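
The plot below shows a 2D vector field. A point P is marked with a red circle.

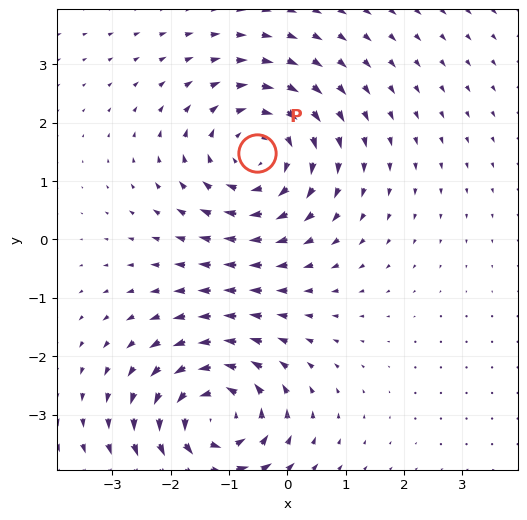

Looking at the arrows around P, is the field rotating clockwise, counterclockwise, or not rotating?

Near P at (-0.5, 1.5) the arrows circulate clockwise. The curl (z-component) there is about -3; negative curl means clockwise rotation.

clockwise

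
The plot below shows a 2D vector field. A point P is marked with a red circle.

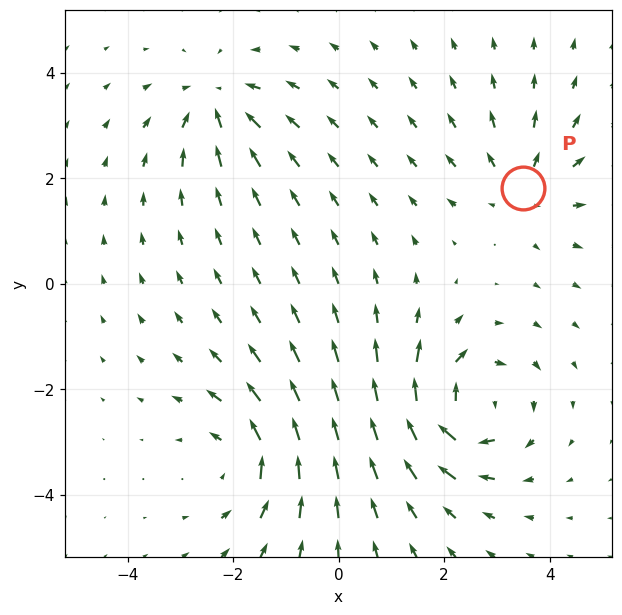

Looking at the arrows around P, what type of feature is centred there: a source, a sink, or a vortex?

source

At P (3.5, 1.8) the arrows spread outward. Divergence about +3, curl ≈0 — positive divergence with near-zero curl is a source.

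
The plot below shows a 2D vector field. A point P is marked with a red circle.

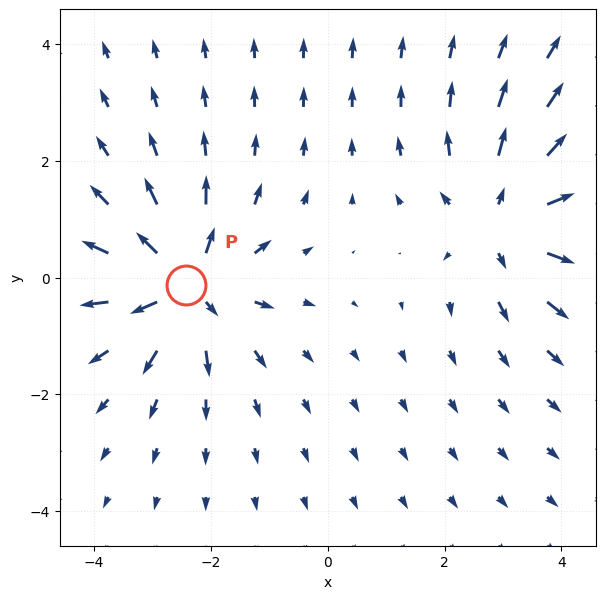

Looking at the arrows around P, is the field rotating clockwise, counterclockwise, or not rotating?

Near P at (-2.4, -0.1) the arrows show no circulation. The curl there is ≈0.

not rotating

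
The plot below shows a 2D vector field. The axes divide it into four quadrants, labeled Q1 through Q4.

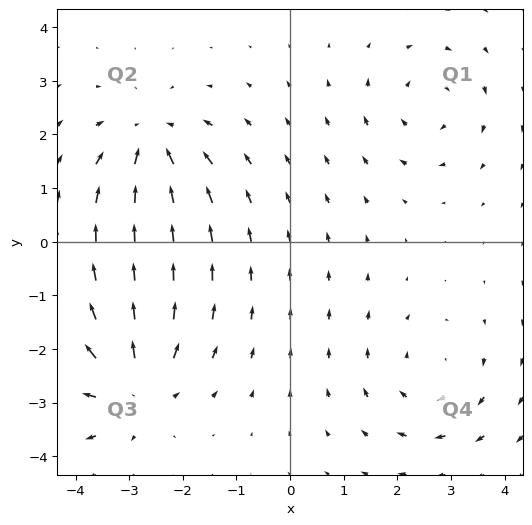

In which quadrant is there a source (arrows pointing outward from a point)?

Q3

The source sits at approximately (-2.9, -2.7), which lies in quadrant Q3. The divergence there is about +4, positive as expected for a source.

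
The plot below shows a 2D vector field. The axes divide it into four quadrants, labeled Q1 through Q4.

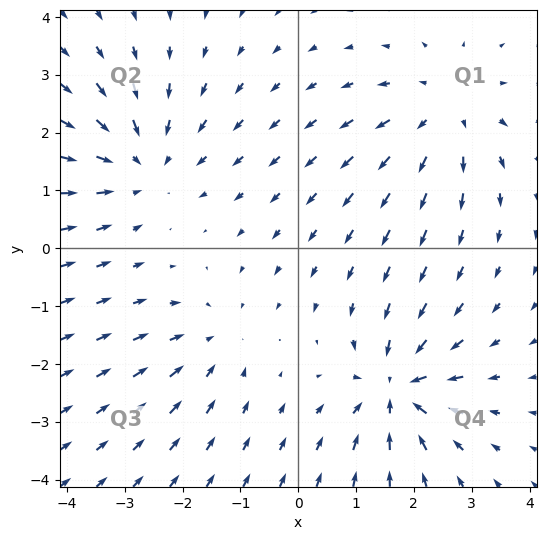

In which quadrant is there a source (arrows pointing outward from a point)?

The source sits at approximately (2.5, 2.4), which lies in quadrant Q1. The divergence there is about +4, positive as expected for a source.

Q1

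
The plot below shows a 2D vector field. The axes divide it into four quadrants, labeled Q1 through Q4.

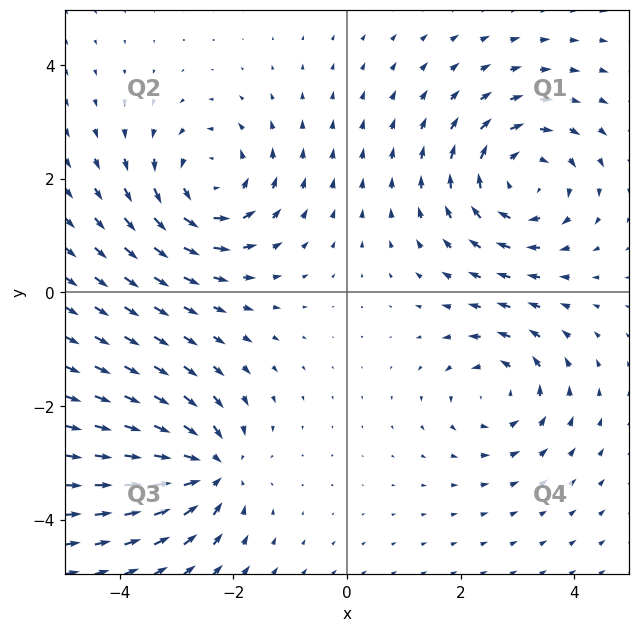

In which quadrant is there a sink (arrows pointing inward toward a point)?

Q3

The sink sits at approximately (-2.4, -3.1), which lies in quadrant Q3. The divergence there is about -5, negative as expected for a sink.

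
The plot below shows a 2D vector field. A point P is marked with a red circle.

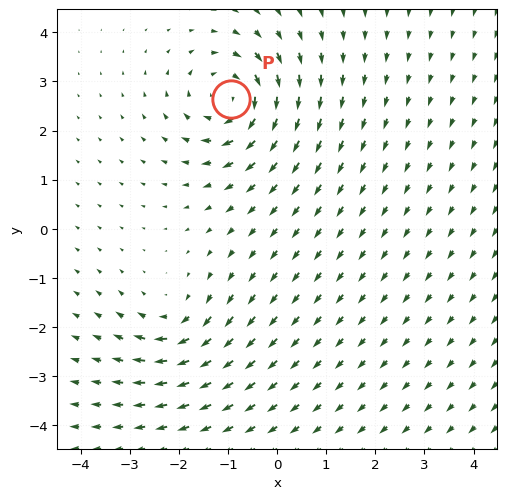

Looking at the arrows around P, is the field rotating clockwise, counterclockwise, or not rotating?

Near P at (-0.9, 2.6) the arrows circulate clockwise. The curl (z-component) there is about -5; negative curl means clockwise rotation.

clockwise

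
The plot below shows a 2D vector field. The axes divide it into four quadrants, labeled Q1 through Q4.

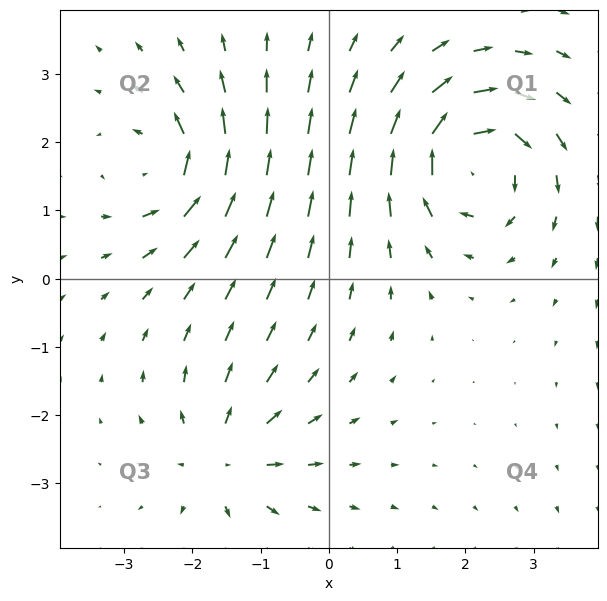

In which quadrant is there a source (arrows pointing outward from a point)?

The source sits at approximately (-1.5, -2.6), which lies in quadrant Q3. The divergence there is about +4, positive as expected for a source.

Q3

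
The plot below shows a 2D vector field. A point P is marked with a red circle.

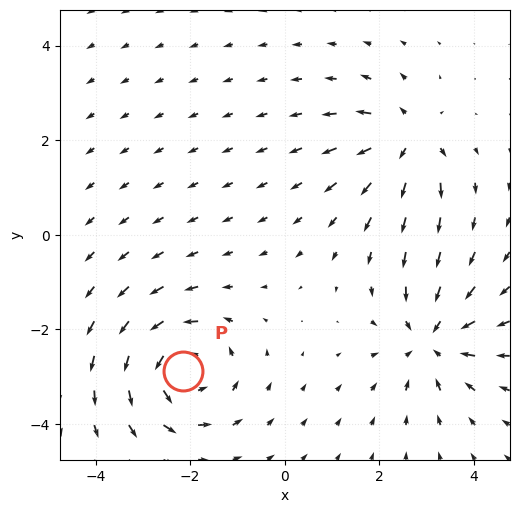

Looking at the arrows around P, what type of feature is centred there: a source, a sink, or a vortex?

vortex

At P (-2.1, -2.9) the arrows circulate counterclockwise. Divergence ≈0, curl about +4 — near-zero divergence with nonzero curl is a vortex.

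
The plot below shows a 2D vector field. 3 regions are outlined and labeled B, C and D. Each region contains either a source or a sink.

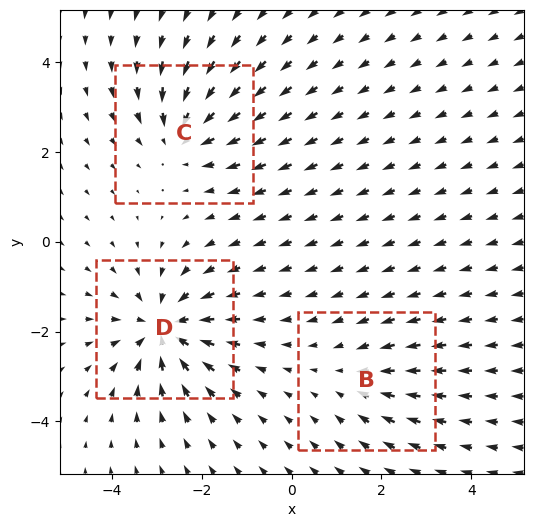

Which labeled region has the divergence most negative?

Divergence at each region's feature centre — B: about -2, C: about -3, D: about -5. Region D is most negative.

D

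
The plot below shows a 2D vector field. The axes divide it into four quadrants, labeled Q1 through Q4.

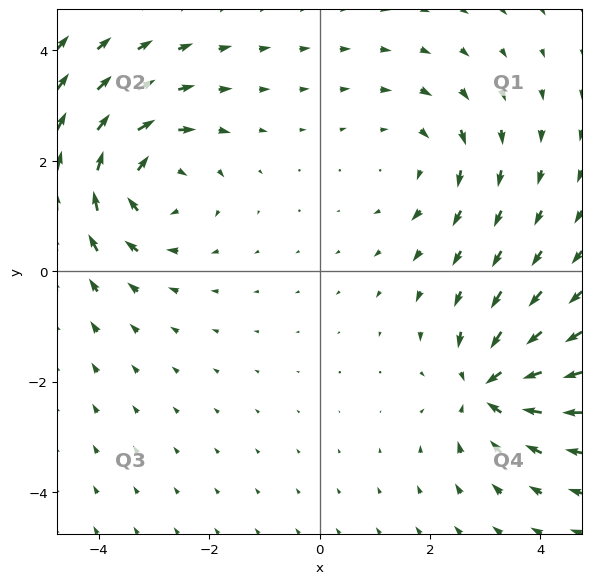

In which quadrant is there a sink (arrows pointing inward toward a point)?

Q4

The sink sits at approximately (3.1, -2.1), which lies in quadrant Q4. The divergence there is about -5, negative as expected for a sink.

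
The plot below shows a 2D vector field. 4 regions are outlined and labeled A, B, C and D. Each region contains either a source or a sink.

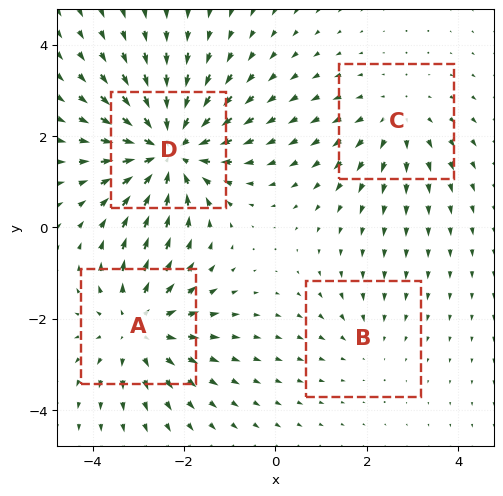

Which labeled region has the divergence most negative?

D

Divergence at each region's feature centre — A: about +4, B: about -2, C: about +3, D: about -6. Region D is most negative.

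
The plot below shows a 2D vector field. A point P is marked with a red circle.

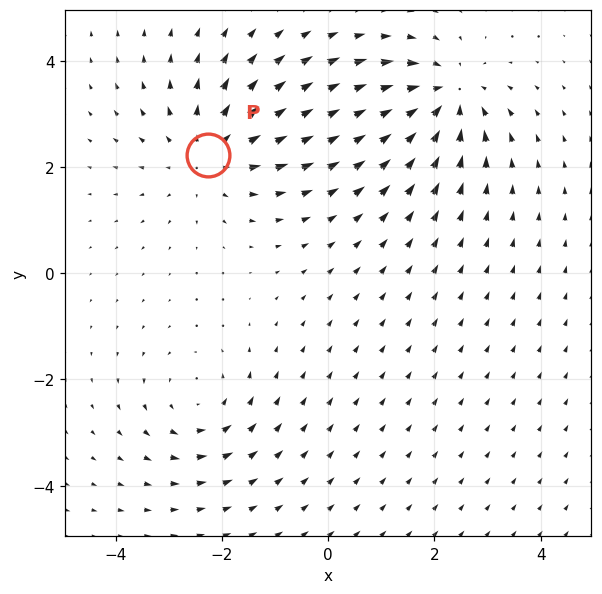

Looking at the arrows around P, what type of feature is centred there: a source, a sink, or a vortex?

At P (-2.3, 2.2) the arrows spread outward. Divergence about +4, curl ≈0 — positive divergence with near-zero curl is a source.

source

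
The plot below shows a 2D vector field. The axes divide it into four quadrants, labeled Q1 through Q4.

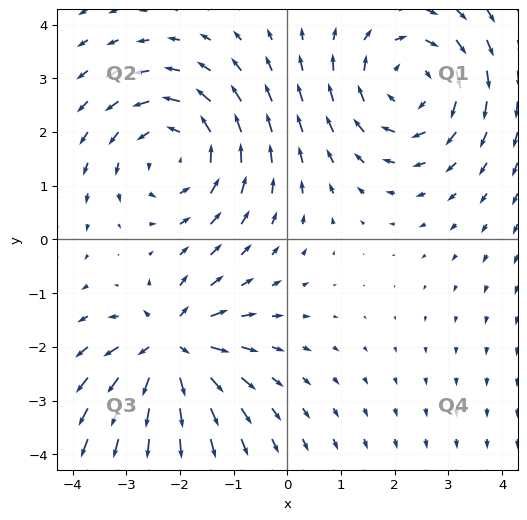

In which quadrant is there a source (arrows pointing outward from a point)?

The source sits at approximately (-2.2, -2.0), which lies in quadrant Q3. The divergence there is about +5, positive as expected for a source.

Q3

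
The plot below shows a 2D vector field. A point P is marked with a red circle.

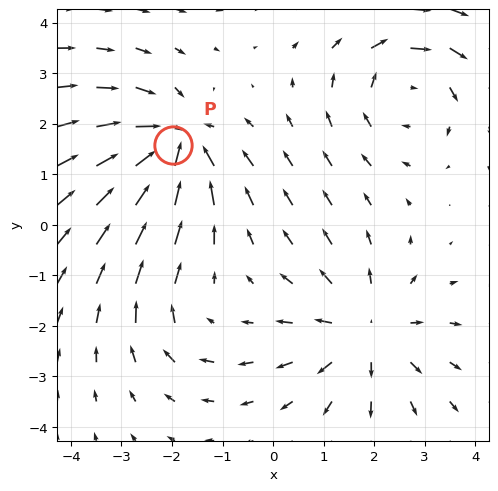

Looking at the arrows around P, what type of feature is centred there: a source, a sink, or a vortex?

sink

At P (-2.0, 1.6) the arrows converge inward. Divergence about -5, curl ≈0 — negative divergence with near-zero curl is a sink.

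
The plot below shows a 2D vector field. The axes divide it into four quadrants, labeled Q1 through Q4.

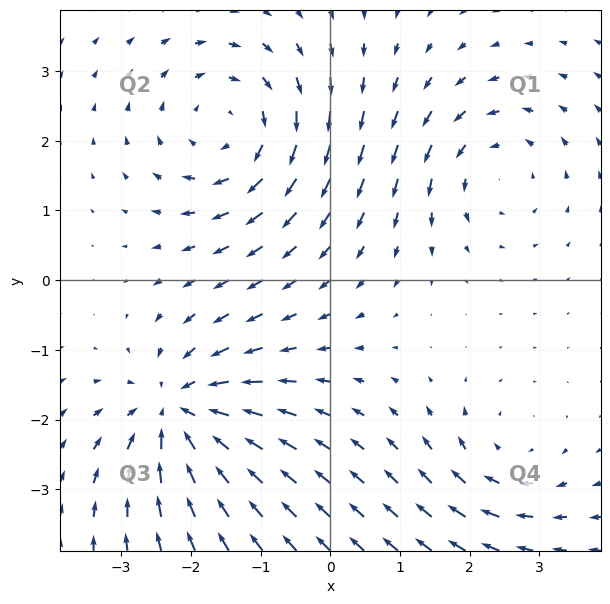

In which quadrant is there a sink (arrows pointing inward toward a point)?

Q3

The sink sits at approximately (-2.2, -1.9), which lies in quadrant Q3. The divergence there is about -5, negative as expected for a sink.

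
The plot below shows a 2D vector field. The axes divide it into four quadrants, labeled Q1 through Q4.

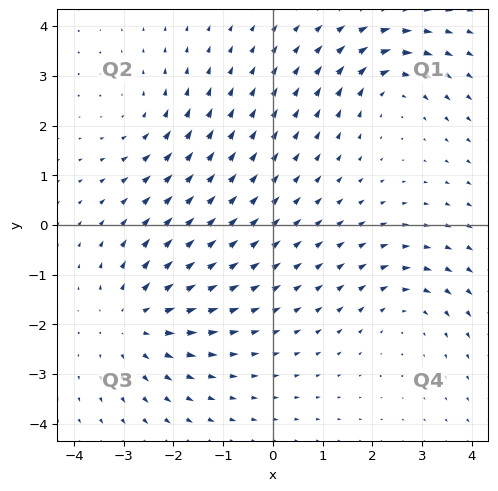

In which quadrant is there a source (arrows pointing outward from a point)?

Q3

The source sits at approximately (-2.8, -1.9), which lies in quadrant Q3. The divergence there is about +4, positive as expected for a source.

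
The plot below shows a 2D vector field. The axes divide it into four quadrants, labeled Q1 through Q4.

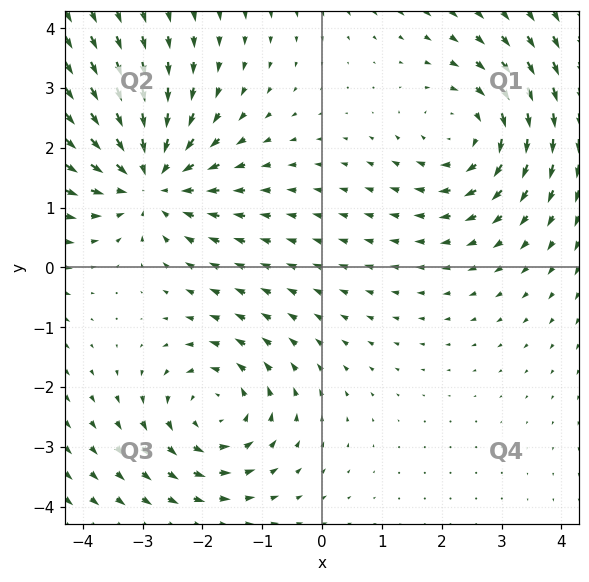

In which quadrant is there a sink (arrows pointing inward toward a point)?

The sink sits at approximately (-2.9, 1.5), which lies in quadrant Q2. The divergence there is about -4, negative as expected for a sink.

Q2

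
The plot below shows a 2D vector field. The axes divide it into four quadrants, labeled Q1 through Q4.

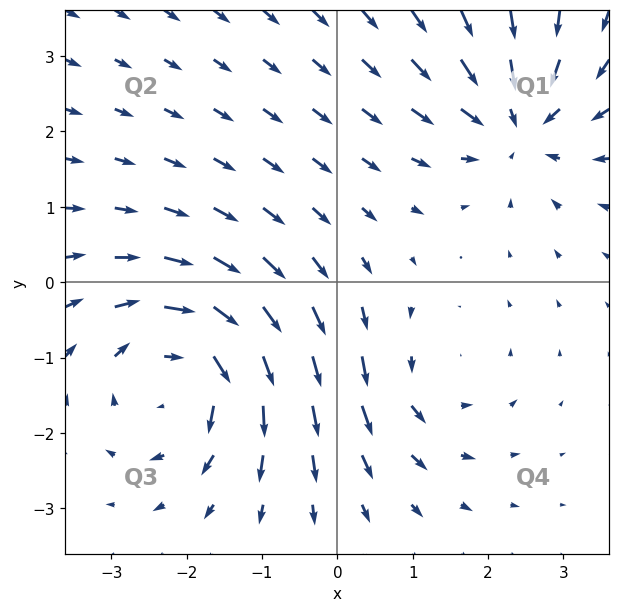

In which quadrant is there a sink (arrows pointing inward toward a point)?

The sink sits at approximately (2.4, 2.1), which lies in quadrant Q1. The divergence there is about -5, negative as expected for a sink.

Q1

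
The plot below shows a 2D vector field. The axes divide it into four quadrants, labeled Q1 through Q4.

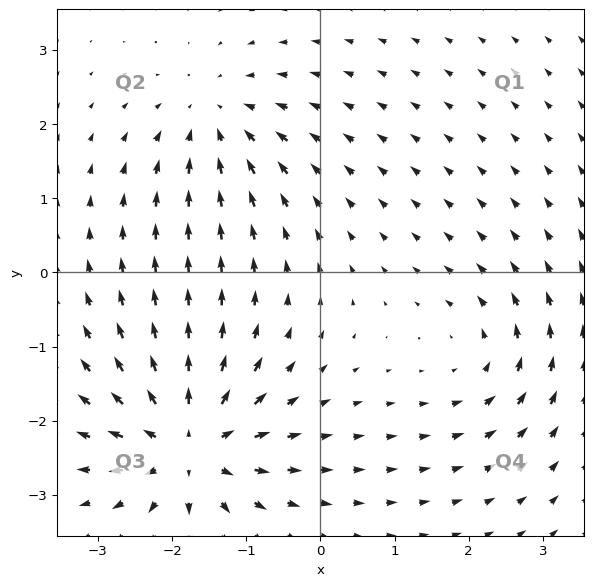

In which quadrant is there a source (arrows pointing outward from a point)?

The source sits at approximately (-1.8, -2.3), which lies in quadrant Q3. The divergence there is about +6, positive as expected for a source.

Q3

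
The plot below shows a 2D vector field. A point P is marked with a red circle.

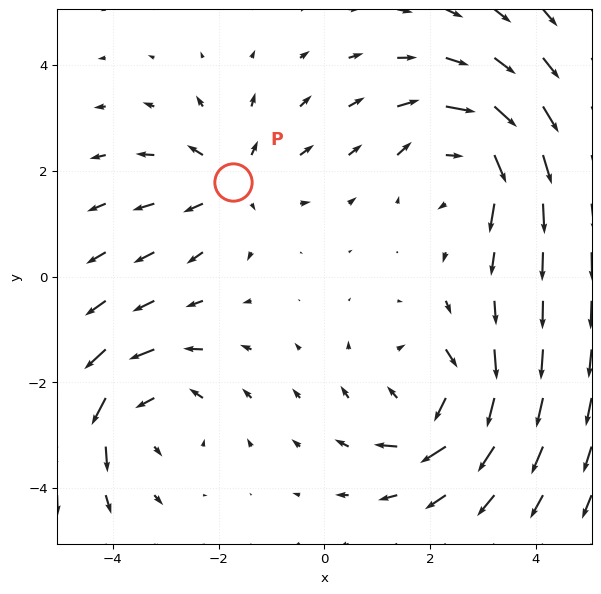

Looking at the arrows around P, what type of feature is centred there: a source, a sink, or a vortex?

source

At P (-1.7, 1.8) the arrows spread outward. Divergence about +3, curl ≈0 — positive divergence with near-zero curl is a source.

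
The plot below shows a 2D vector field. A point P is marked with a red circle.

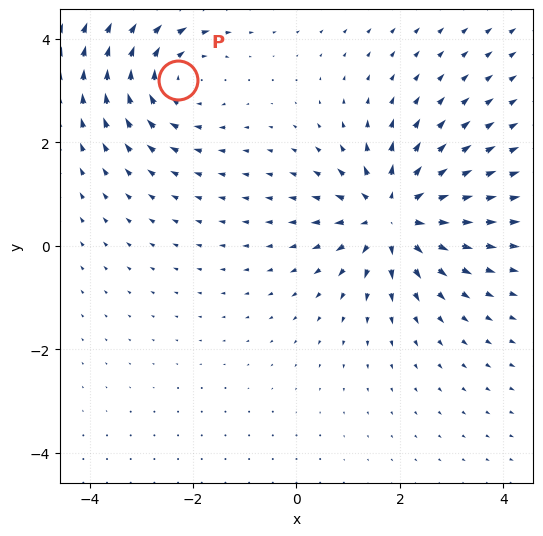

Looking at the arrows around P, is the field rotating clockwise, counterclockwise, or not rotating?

clockwise

Near P at (-2.3, 3.2) the arrows circulate clockwise. The curl (z-component) there is about -4; negative curl means clockwise rotation.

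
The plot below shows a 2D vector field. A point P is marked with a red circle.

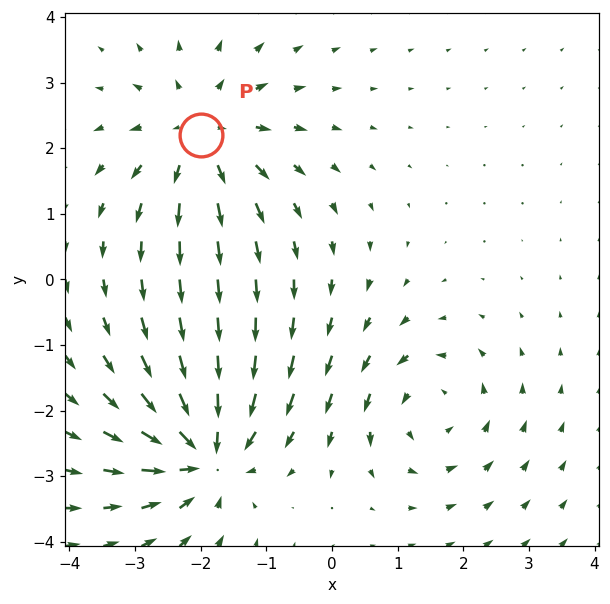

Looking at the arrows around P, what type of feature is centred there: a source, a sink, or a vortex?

At P (-2.0, 2.2) the arrows spread outward. Divergence about +4, curl ≈0 — positive divergence with near-zero curl is a source.

source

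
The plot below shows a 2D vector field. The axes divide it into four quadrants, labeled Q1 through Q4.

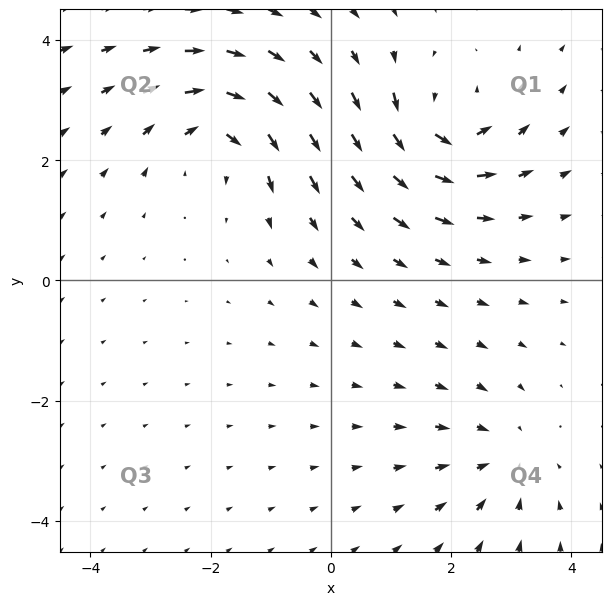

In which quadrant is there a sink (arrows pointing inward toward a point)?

The sink sits at approximately (2.9, -3.0), which lies in quadrant Q4. The divergence there is about -3, negative as expected for a sink.

Q4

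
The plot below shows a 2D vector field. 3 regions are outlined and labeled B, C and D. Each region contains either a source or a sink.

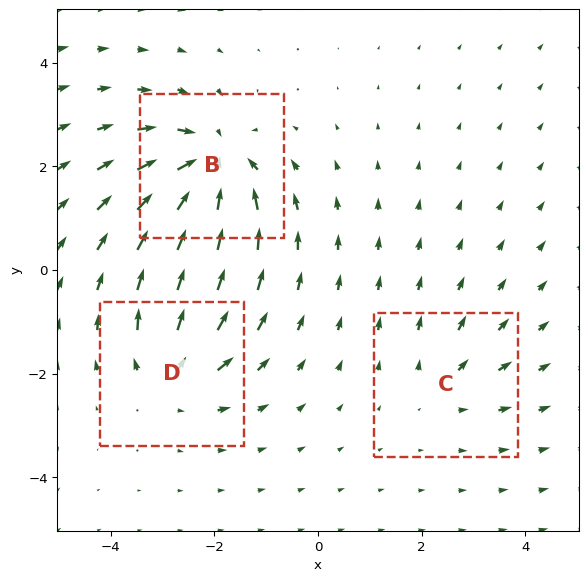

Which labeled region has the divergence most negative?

B

Divergence at each region's feature centre — B: about -5, C: about +2, D: about +3. Region B is most negative.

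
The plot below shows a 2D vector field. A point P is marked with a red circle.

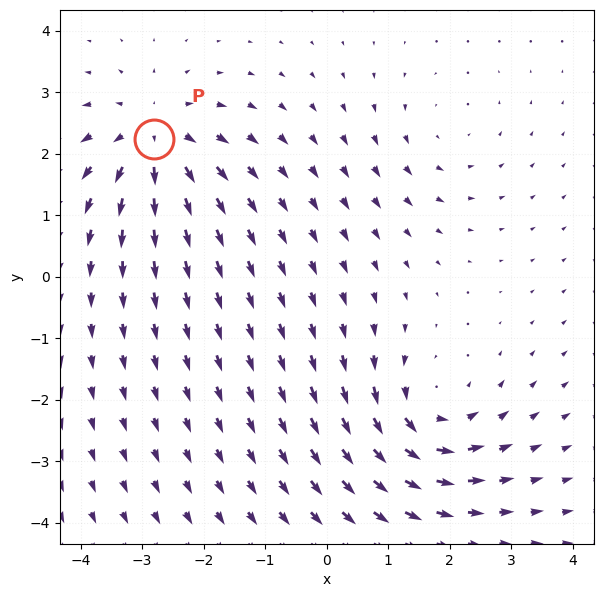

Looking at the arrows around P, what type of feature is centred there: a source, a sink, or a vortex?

source

At P (-2.8, 2.2) the arrows spread outward. Divergence about +5, curl ≈0 — positive divergence with near-zero curl is a source.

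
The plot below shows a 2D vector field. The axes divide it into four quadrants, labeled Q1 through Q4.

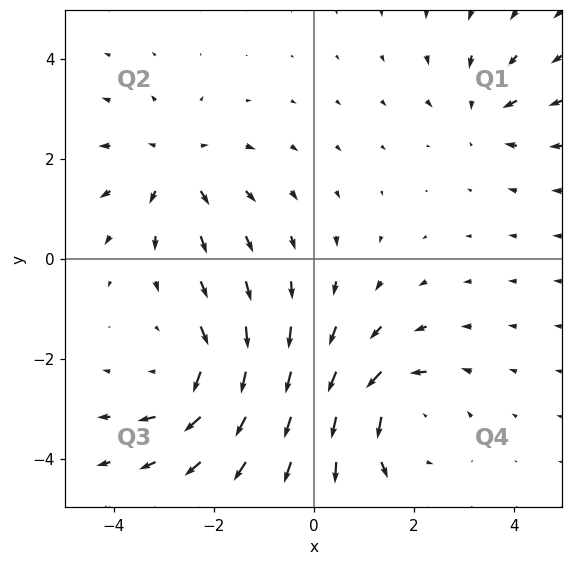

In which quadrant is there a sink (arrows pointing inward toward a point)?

The sink sits at approximately (3.3, 2.9), which lies in quadrant Q1. The divergence there is about -4, negative as expected for a sink.

Q1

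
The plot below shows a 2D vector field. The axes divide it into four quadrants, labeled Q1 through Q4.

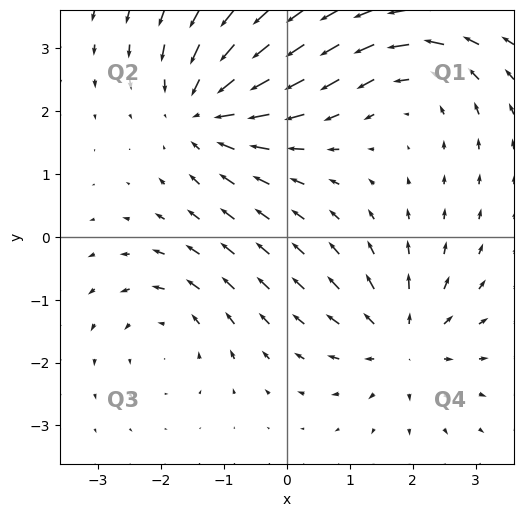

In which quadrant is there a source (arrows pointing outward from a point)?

Q4

The source sits at approximately (1.8, -1.7), which lies in quadrant Q4. The divergence there is about +4, positive as expected for a source.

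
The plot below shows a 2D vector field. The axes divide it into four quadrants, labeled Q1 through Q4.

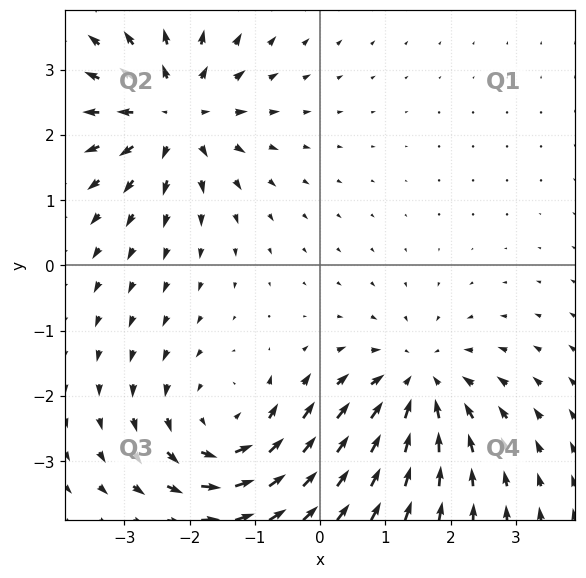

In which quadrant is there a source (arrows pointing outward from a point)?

Q2

The source sits at approximately (-2.2, 2.3), which lies in quadrant Q2. The divergence there is about +5, positive as expected for a source.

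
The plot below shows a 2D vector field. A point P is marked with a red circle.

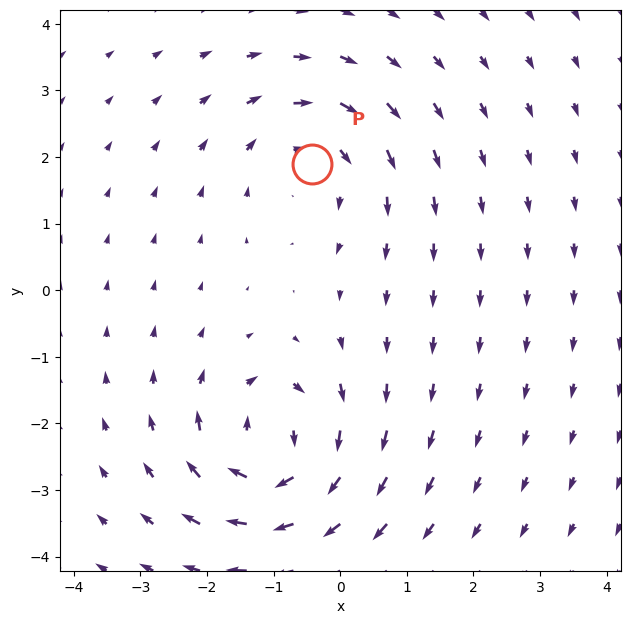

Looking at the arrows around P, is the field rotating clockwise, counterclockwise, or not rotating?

Near P at (-0.4, 1.9) the arrows circulate clockwise. The curl (z-component) there is about -4; negative curl means clockwise rotation.

clockwise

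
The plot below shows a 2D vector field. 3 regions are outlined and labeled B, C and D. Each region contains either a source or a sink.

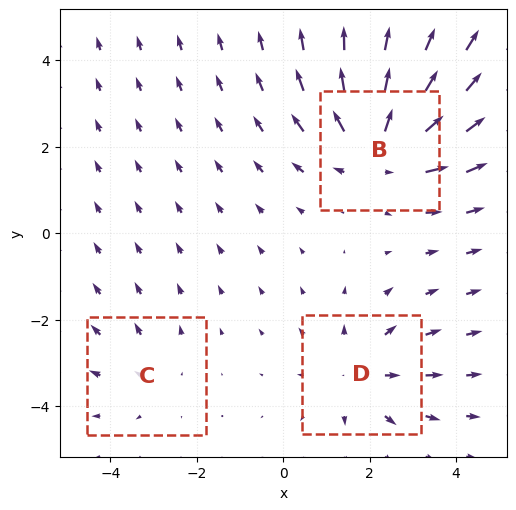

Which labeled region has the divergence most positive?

Divergence at each region's feature centre — B: about +5, C: about +2, D: about +3. Region B is most positive.

B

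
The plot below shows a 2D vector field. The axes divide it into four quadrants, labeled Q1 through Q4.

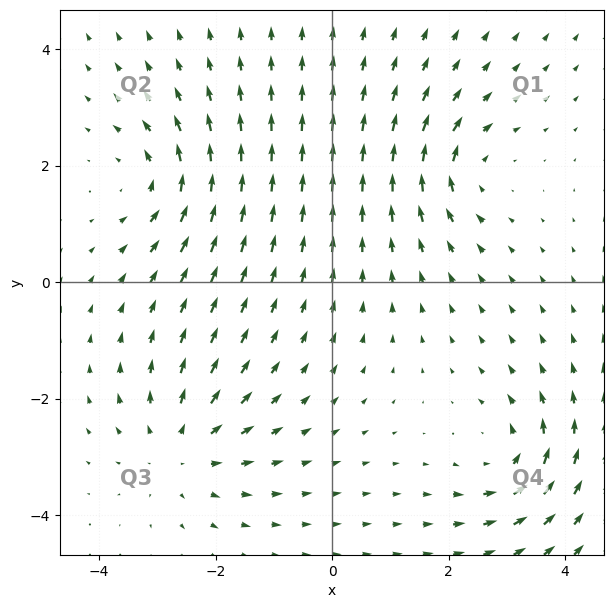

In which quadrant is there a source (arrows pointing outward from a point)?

Q3

The source sits at approximately (-2.6, -2.9), which lies in quadrant Q3. The divergence there is about +4, positive as expected for a source.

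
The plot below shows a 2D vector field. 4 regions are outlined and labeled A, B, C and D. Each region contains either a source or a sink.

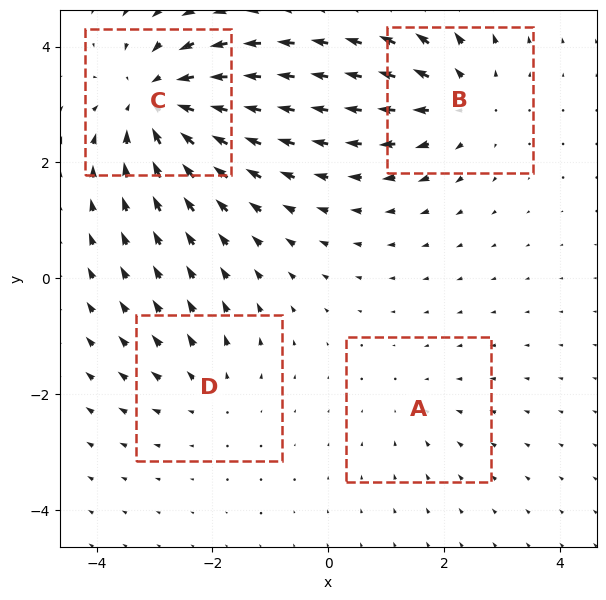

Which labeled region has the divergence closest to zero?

Divergence at each region's feature centre — A: about -2, B: about +5, C: about -7, D: about +3. Region A is closest to zero.

A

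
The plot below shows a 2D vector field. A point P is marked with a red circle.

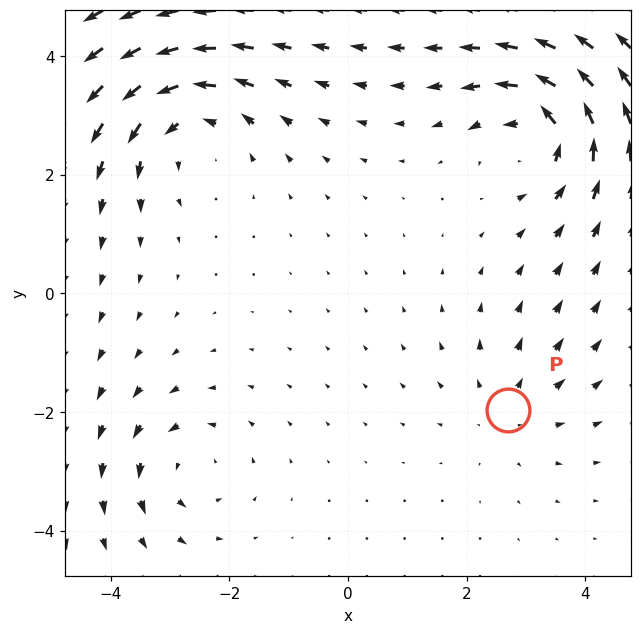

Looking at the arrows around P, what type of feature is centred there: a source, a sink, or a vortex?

source

At P (2.7, -2.0) the arrows spread outward. Divergence about +2, curl ≈0 — positive divergence with near-zero curl is a source.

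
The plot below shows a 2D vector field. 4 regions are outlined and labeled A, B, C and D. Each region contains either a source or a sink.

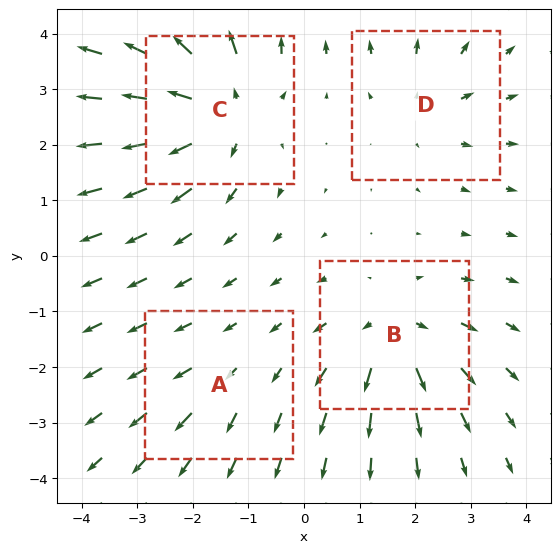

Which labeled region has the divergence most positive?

Divergence at each region's feature centre — A: about +2, B: about +6, C: about +7, D: about +3. Region C is most positive.

C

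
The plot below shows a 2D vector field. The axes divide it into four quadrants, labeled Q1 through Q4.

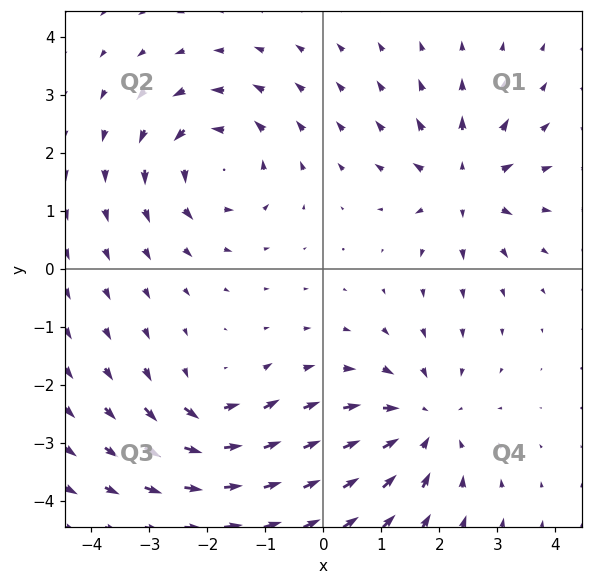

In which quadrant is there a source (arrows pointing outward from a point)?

Q1

The source sits at approximately (2.4, 1.5), which lies in quadrant Q1. The divergence there is about +4, positive as expected for a source.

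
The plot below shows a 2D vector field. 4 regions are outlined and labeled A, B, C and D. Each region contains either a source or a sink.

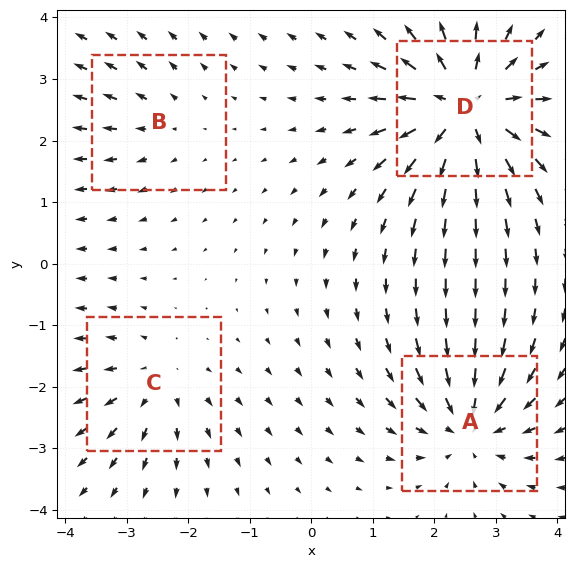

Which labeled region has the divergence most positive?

Divergence at each region's feature centre — A: about -6, B: about +2, C: about +4, D: about +8. Region D is most positive.

D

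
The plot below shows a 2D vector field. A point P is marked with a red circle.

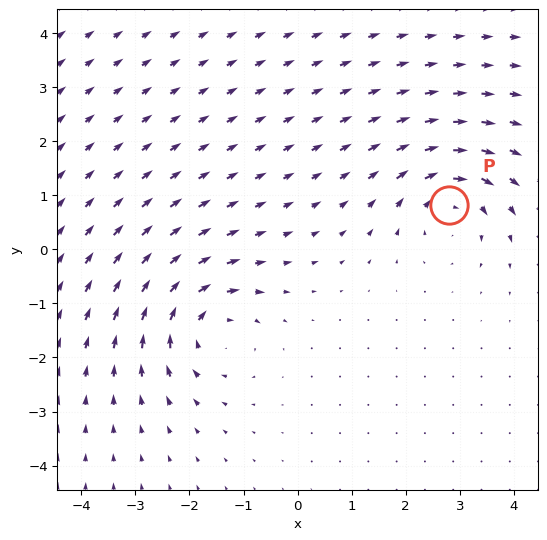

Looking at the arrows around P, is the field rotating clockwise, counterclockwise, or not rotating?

clockwise

Near P at (2.8, 0.8) the arrows circulate clockwise. The curl (z-component) there is about -5; negative curl means clockwise rotation.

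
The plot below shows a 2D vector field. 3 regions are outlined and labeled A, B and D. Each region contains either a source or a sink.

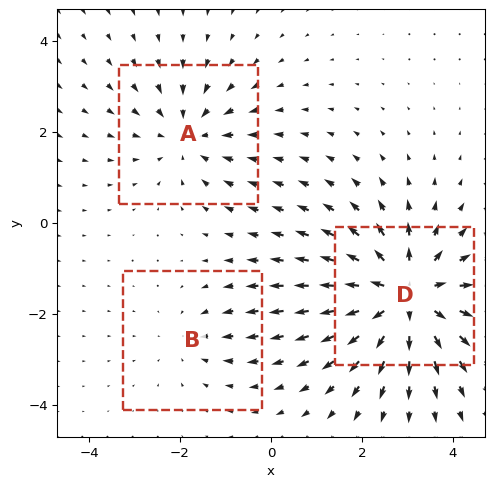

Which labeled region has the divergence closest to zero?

Divergence at each region's feature centre — A: about -3, B: about -2, D: about +5. Region B is closest to zero.

B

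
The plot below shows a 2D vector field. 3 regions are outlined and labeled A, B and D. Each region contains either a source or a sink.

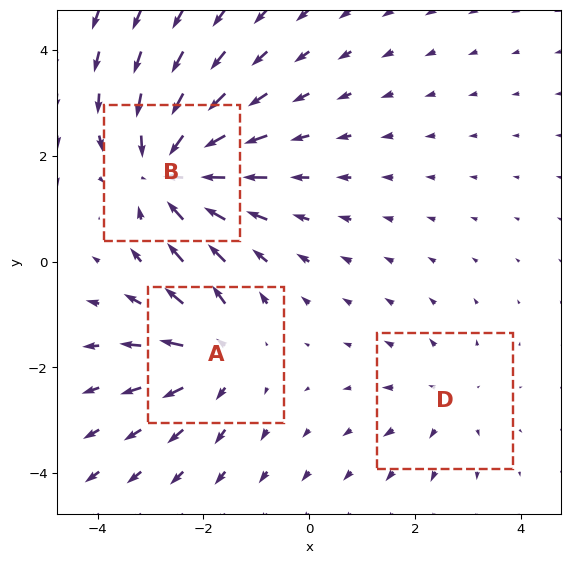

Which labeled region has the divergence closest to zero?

Divergence at each region's feature centre — A: about +3, B: about -5, D: about +2. Region D is closest to zero.

D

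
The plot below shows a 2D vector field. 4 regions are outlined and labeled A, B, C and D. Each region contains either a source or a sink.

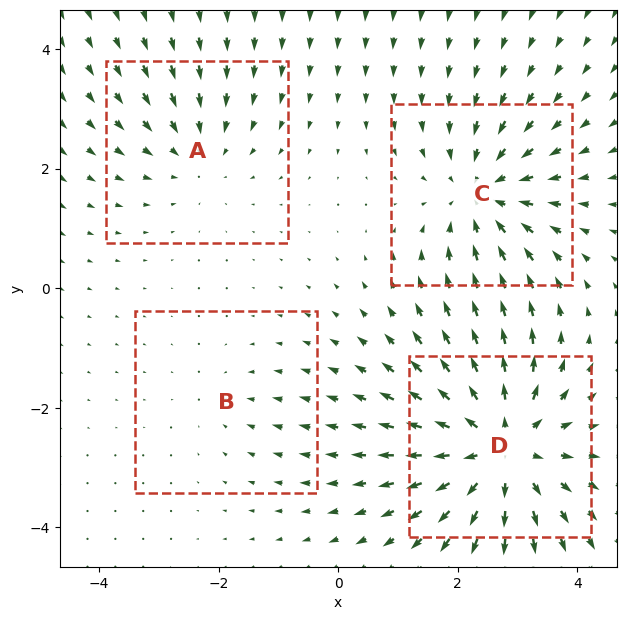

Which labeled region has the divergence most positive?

D

Divergence at each region's feature centre — A: about -3, B: about -2, C: about -5, D: about +7. Region D is most positive.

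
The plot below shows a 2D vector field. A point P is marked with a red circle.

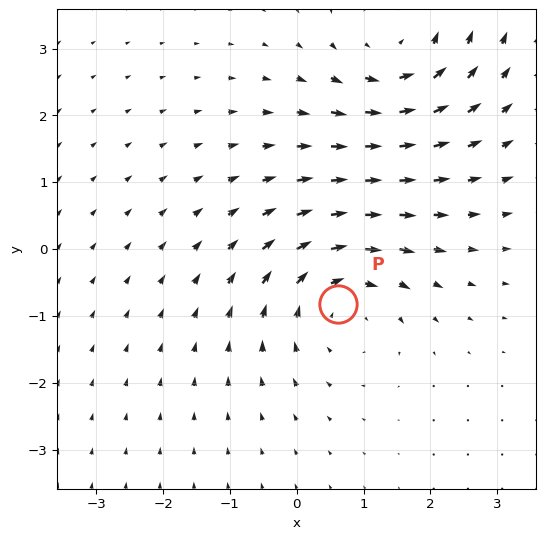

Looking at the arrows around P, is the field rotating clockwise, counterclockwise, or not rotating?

clockwise

Near P at (0.6, -0.8) the arrows circulate clockwise. The curl (z-component) there is about -4; negative curl means clockwise rotation.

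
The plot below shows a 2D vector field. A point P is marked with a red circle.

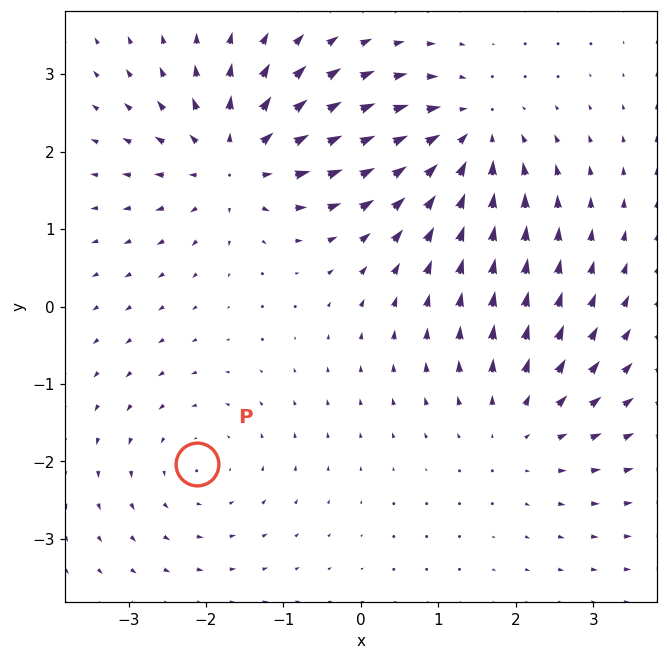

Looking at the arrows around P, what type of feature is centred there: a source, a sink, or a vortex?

vortex

At P (-2.1, -2.0) the arrows circulate counterclockwise. Divergence ≈0, curl about +2 — near-zero divergence with nonzero curl is a vortex.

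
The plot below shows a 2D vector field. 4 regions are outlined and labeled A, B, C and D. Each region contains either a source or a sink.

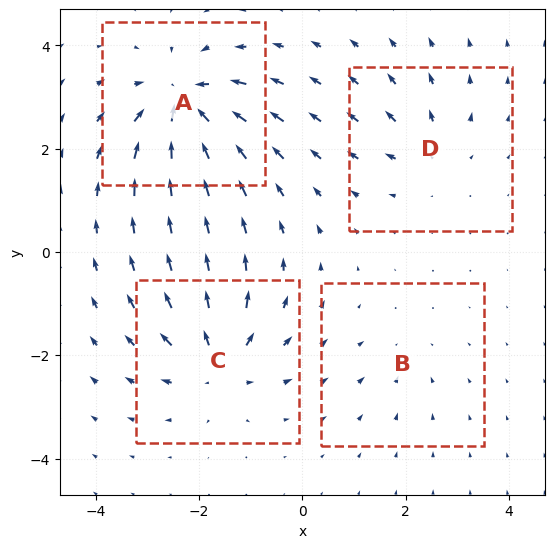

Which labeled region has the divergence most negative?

A

Divergence at each region's feature centre — A: about -8, B: about -2, C: about +6, D: about +4. Region A is most negative.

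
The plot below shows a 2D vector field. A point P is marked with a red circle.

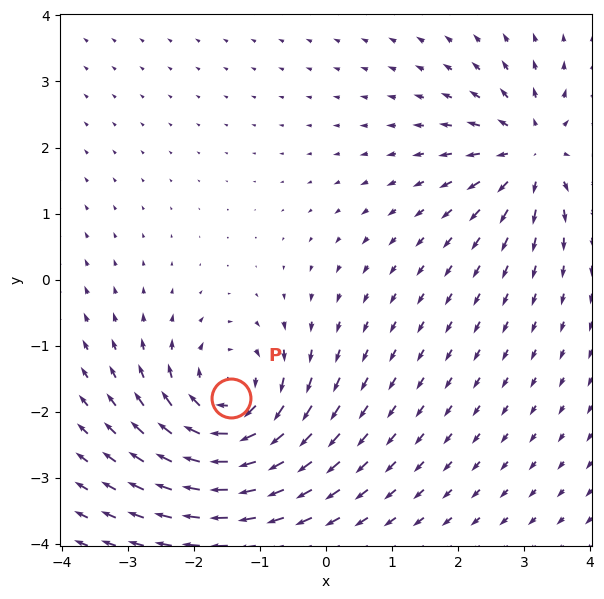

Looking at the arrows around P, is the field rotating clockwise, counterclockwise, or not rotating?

clockwise

Near P at (-1.4, -1.8) the arrows circulate clockwise. The curl (z-component) there is about -5; negative curl means clockwise rotation.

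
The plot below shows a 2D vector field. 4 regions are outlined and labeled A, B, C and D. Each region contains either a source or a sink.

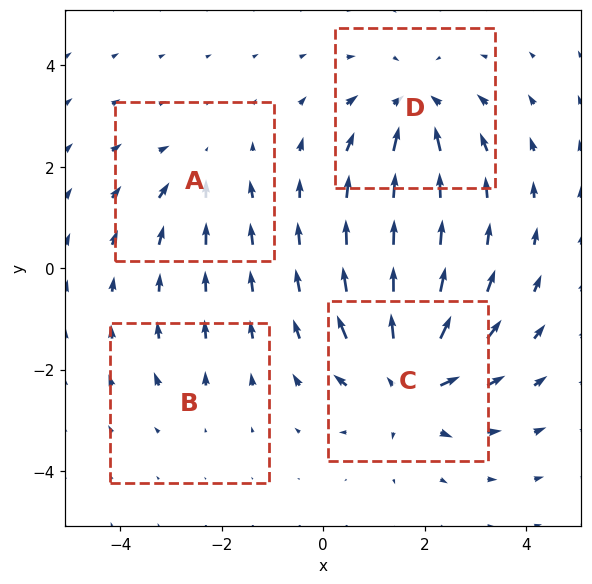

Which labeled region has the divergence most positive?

C

Divergence at each region's feature centre — A: about -3, B: about +2, C: about +7, D: about -6. Region C is most positive.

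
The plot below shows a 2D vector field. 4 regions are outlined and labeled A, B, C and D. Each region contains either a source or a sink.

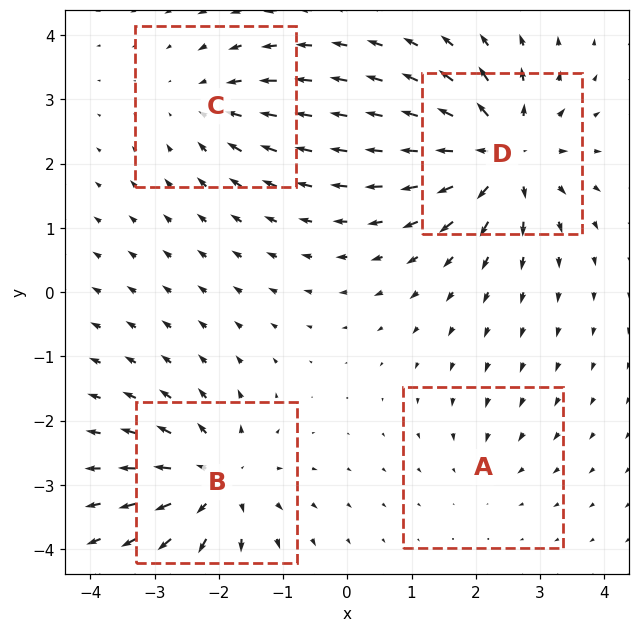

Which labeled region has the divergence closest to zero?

A

Divergence at each region's feature centre — A: about -2, B: about +6, C: about -4, D: about +8. Region A is closest to zero.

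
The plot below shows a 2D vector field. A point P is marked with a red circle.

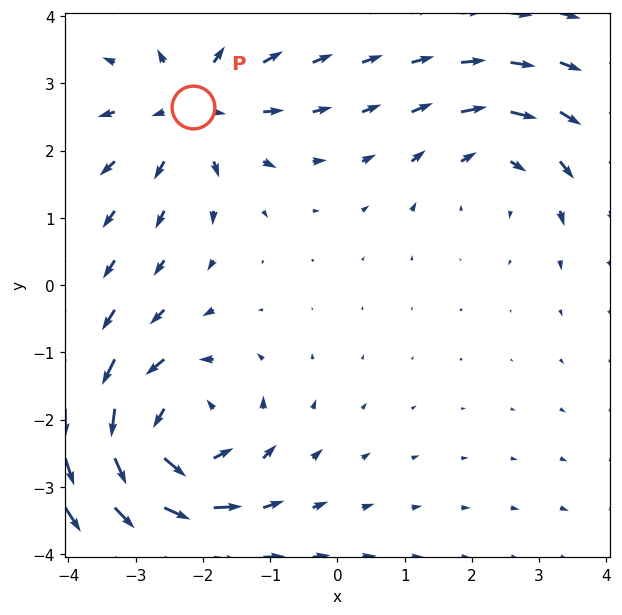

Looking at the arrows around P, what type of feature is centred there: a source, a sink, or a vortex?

source

At P (-2.1, 2.6) the arrows spread outward. Divergence about +4, curl ≈0 — positive divergence with near-zero curl is a source.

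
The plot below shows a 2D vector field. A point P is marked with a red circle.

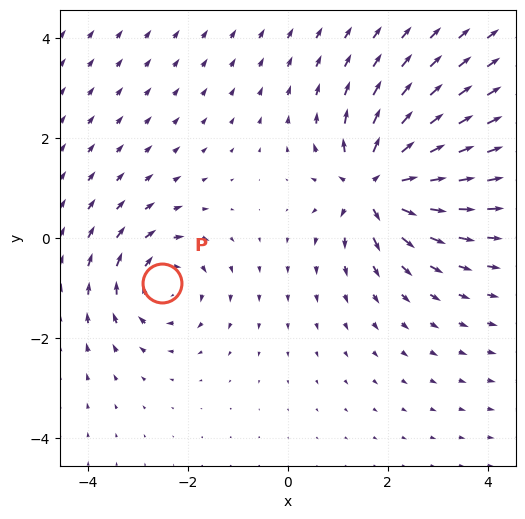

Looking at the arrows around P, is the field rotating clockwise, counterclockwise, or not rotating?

Near P at (-2.5, -0.9) the arrows circulate clockwise. The curl (z-component) there is about -3; negative curl means clockwise rotation.

clockwise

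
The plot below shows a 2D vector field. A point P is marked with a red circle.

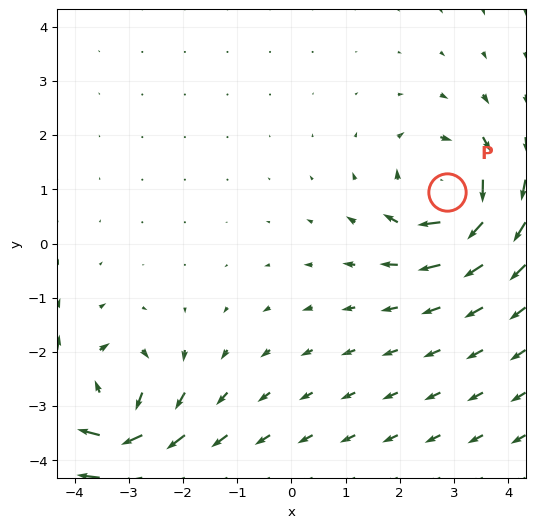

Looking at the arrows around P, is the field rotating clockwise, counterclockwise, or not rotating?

clockwise

Near P at (2.9, 1.0) the arrows circulate clockwise. The curl (z-component) there is about -5; negative curl means clockwise rotation.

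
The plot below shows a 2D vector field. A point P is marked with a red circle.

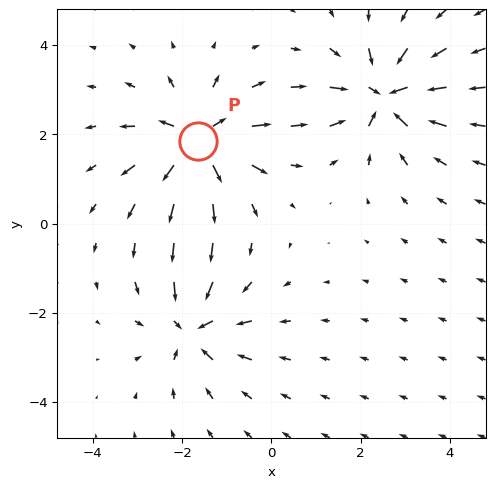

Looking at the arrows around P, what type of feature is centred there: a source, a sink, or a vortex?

At P (-1.6, 1.9) the arrows spread outward. Divergence about +5, curl ≈0 — positive divergence with near-zero curl is a source.

source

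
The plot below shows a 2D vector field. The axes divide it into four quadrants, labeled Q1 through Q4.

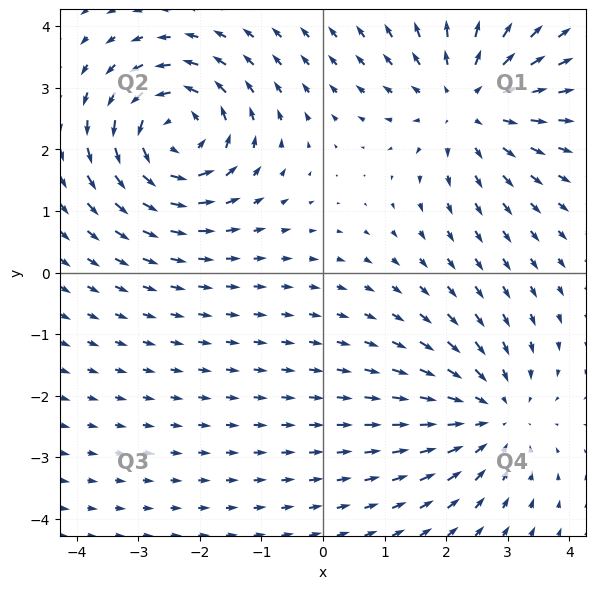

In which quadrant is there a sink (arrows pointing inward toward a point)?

Q4

The sink sits at approximately (2.8, -2.3), which lies in quadrant Q4. The divergence there is about -4, negative as expected for a sink.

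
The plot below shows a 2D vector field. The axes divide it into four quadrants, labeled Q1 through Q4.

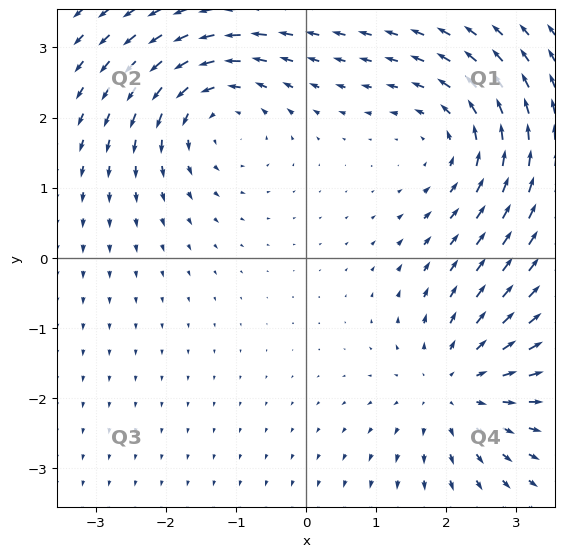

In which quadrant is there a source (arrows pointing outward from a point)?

The source sits at approximately (2.1, -1.9), which lies in quadrant Q4. The divergence there is about +4, positive as expected for a source.

Q4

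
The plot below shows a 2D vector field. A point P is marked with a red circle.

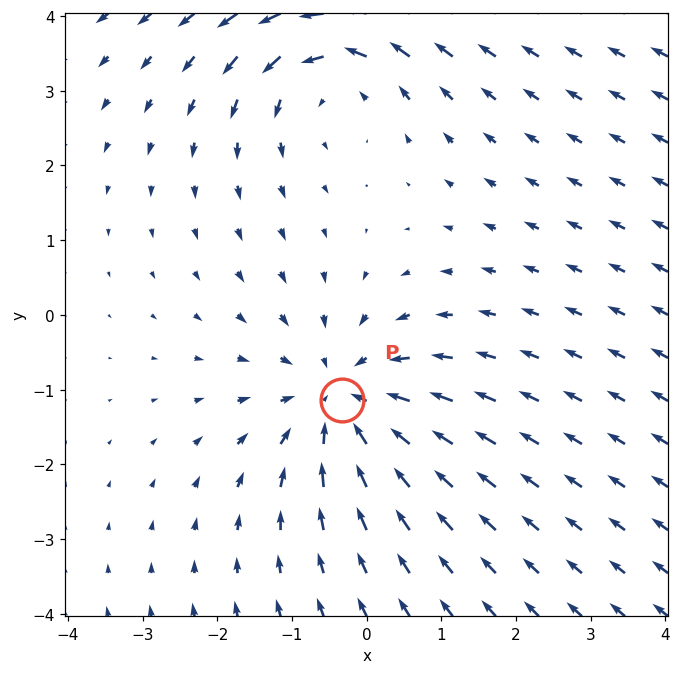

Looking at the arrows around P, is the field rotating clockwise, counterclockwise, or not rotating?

Near P at (-0.3, -1.1) the arrows show no circulation. The curl there is ≈0.

not rotating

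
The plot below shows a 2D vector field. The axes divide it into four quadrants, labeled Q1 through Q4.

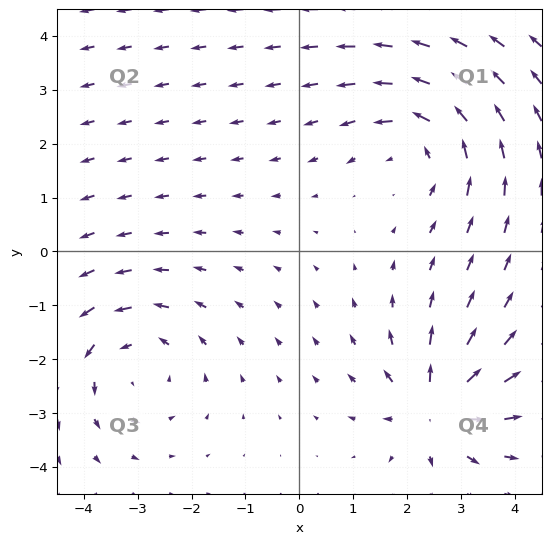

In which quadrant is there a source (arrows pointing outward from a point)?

Q4

The source sits at approximately (2.5, -2.9), which lies in quadrant Q4. The divergence there is about +6, positive as expected for a source.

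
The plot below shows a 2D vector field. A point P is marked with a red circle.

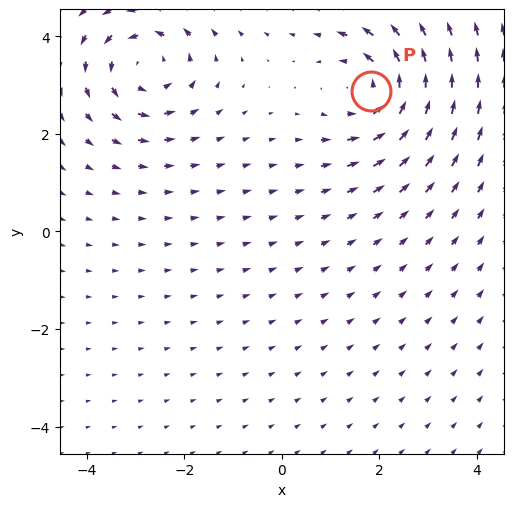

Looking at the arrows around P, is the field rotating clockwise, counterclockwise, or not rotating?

counterclockwise

Near P at (1.8, 2.9) the arrows circulate counterclockwise. The curl (z-component) there is about +5; positive curl means counterclockwise rotation.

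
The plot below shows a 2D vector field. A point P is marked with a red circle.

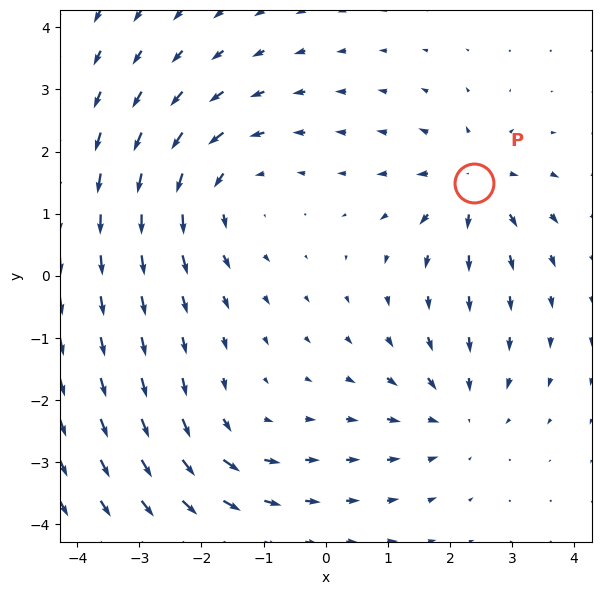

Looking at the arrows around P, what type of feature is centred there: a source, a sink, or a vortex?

At P (2.4, 1.5) the arrows spread outward. Divergence about +4, curl ≈0 — positive divergence with near-zero curl is a source.

source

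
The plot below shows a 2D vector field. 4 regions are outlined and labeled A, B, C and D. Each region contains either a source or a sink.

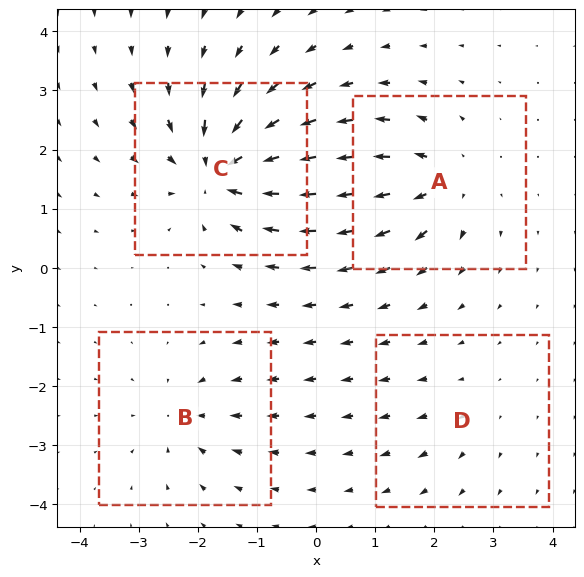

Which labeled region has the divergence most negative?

C

Divergence at each region's feature centre — A: about +5, B: about -4, C: about -8, D: about +2. Region C is most negative.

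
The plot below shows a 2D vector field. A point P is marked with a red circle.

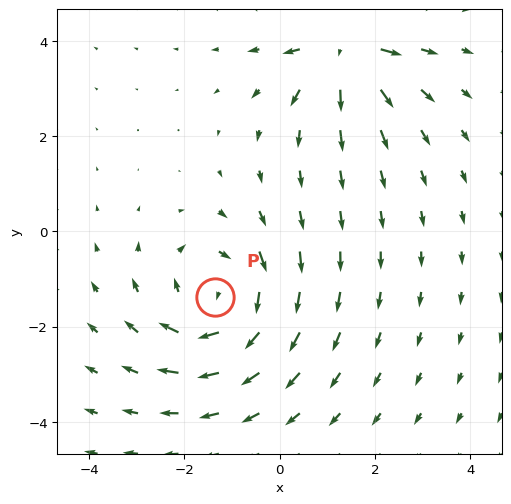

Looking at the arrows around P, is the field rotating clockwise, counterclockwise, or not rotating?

Near P at (-1.4, -1.4) the arrows circulate clockwise. The curl (z-component) there is about -4; negative curl means clockwise rotation.

clockwise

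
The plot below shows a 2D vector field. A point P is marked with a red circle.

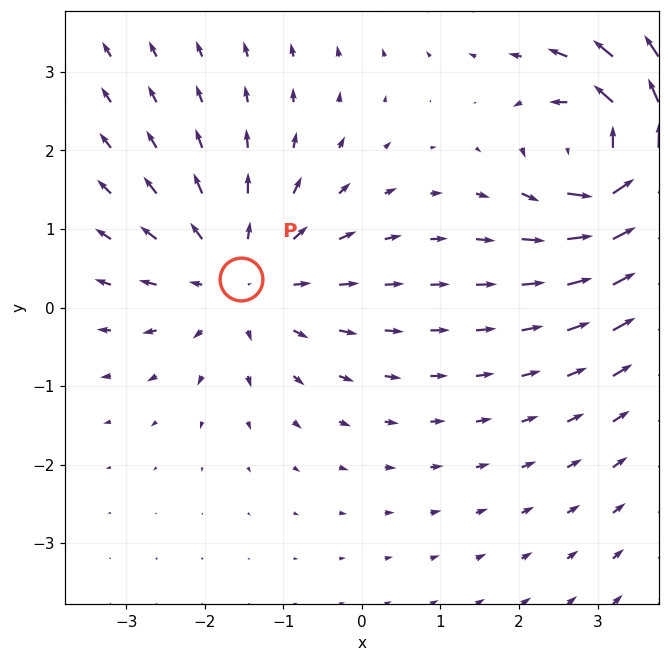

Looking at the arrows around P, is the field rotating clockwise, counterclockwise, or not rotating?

not rotating

Near P at (-1.5, 0.4) the arrows show no circulation. The curl there is ≈0.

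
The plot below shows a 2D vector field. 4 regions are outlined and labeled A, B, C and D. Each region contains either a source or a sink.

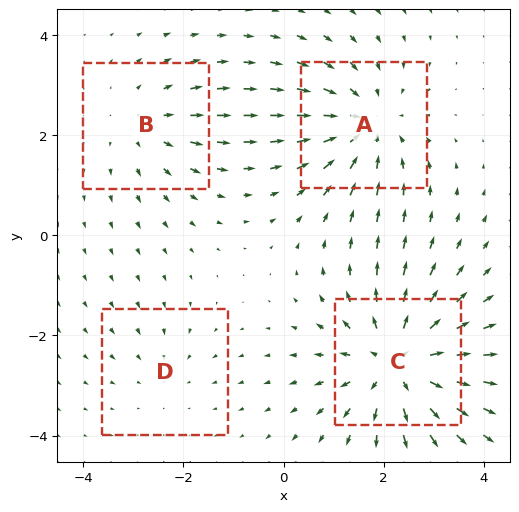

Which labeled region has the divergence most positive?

Divergence at each region's feature centre — A: about -4, B: about +3, C: about +6, D: about -2. Region C is most positive.

C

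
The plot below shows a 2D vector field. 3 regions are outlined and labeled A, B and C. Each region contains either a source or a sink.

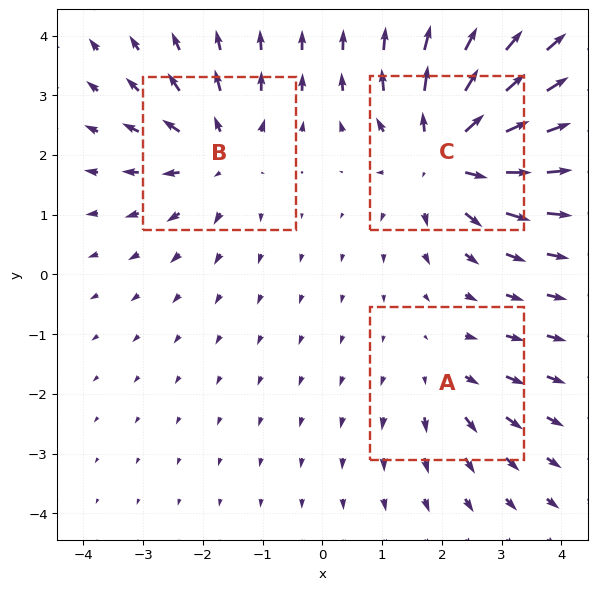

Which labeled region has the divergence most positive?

C

Divergence at each region's feature centre — A: about +2, B: about +3, C: about +5. Region C is most positive.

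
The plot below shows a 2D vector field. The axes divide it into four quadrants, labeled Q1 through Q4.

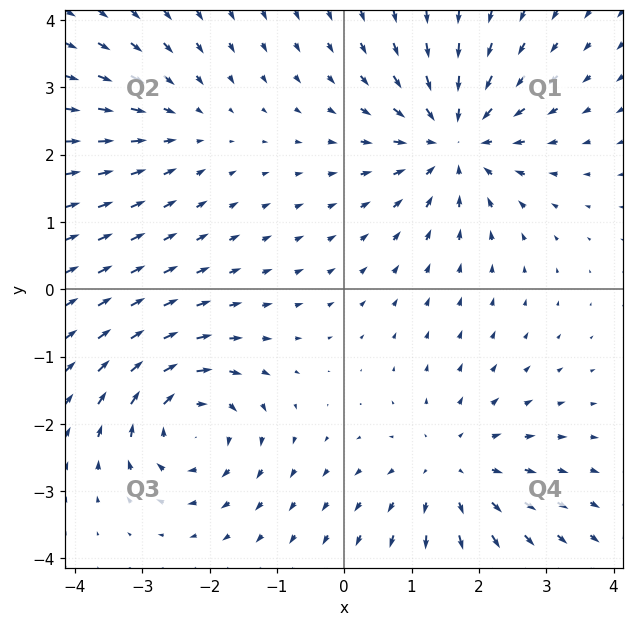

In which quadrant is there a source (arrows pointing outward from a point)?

Q4

The source sits at approximately (1.6, -2.7), which lies in quadrant Q4. The divergence there is about +3, positive as expected for a source.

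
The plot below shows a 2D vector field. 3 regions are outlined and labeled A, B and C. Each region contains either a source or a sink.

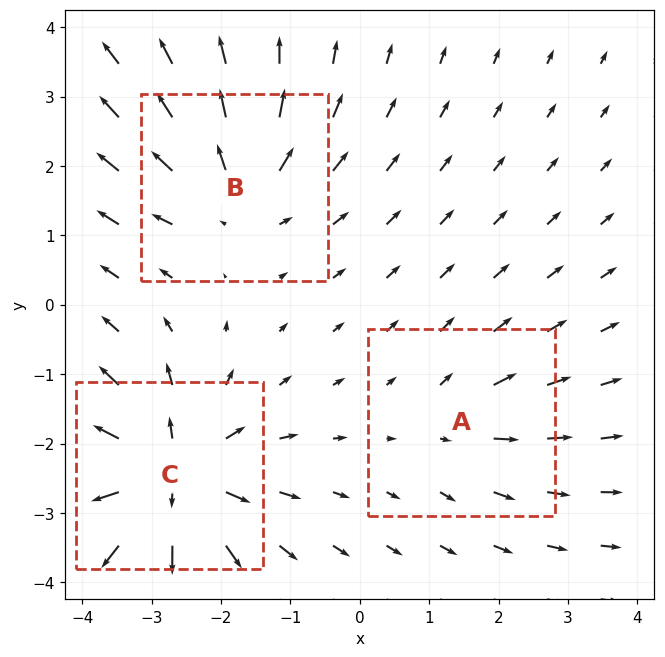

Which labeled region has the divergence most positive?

Divergence at each region's feature centre — A: about +2, B: about +4, C: about +6. Region C is most positive.

C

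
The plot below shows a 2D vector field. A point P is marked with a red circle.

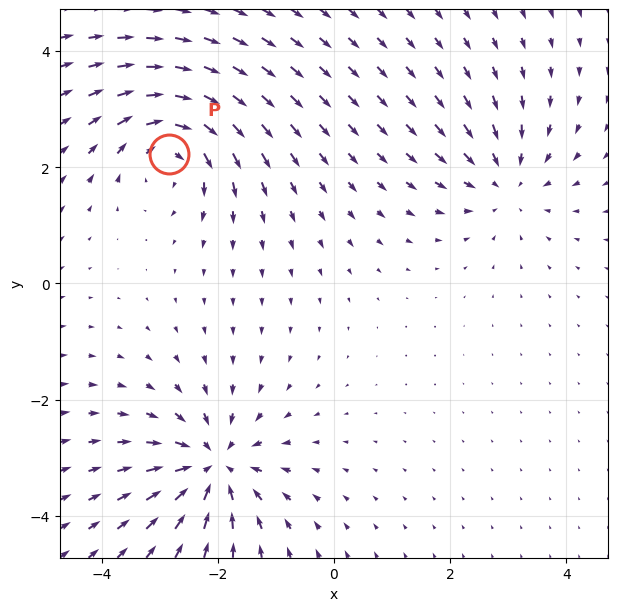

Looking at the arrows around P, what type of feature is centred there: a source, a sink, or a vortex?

vortex

At P (-2.8, 2.2) the arrows circulate clockwise. Divergence ≈0, curl about -6 — near-zero divergence with nonzero curl is a vortex.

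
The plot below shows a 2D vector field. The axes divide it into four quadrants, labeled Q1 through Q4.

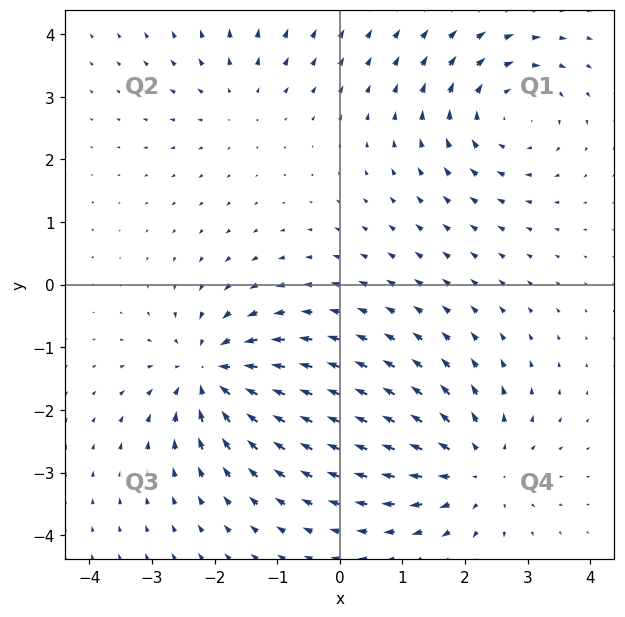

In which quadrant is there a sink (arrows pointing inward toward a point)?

Q3

The sink sits at approximately (-2.1, -1.4), which lies in quadrant Q3. The divergence there is about -6, negative as expected for a sink.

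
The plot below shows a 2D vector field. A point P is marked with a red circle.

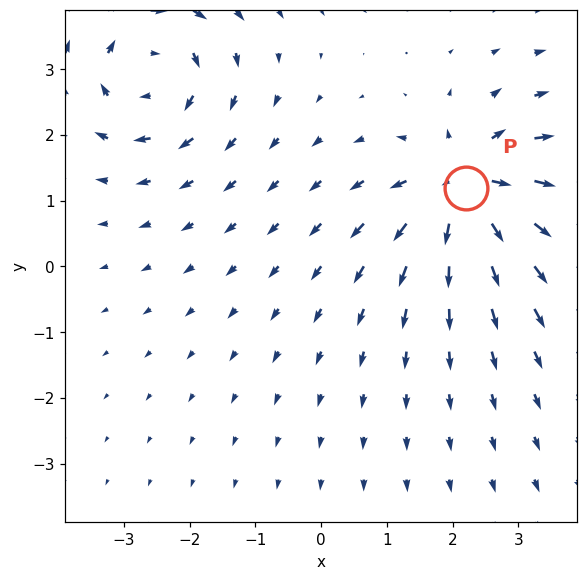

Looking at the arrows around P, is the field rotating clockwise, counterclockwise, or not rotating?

not rotating

Near P at (2.2, 1.2) the arrows show no circulation. The curl there is ≈0.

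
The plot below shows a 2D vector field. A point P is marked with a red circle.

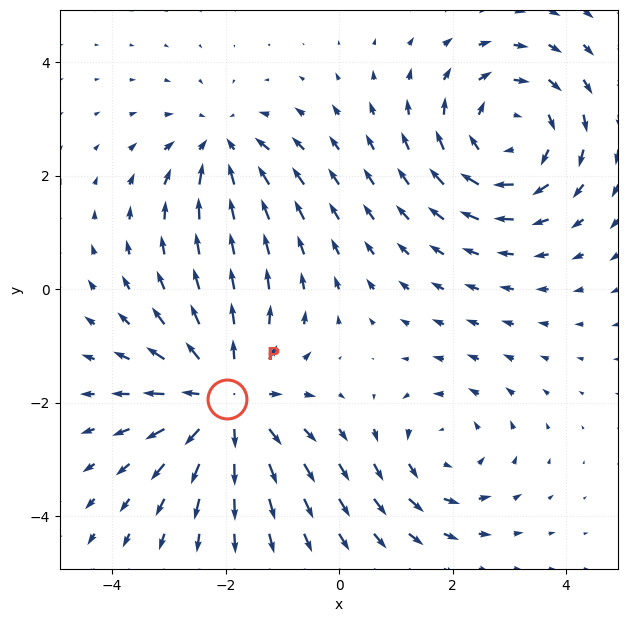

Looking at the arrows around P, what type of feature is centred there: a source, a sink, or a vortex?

source

At P (-2.0, -1.9) the arrows spread outward. Divergence about +4, curl ≈0 — positive divergence with near-zero curl is a source.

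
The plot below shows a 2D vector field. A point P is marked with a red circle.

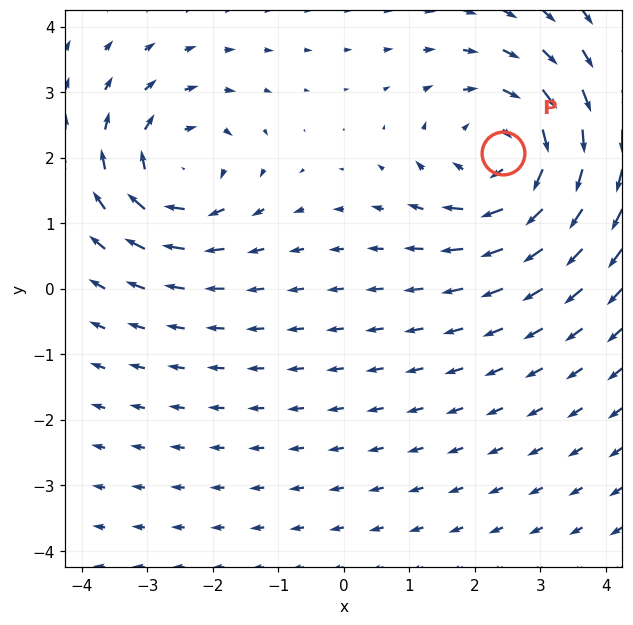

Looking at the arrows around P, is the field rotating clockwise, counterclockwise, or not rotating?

clockwise

Near P at (2.4, 2.1) the arrows circulate clockwise. The curl (z-component) there is about -4; negative curl means clockwise rotation.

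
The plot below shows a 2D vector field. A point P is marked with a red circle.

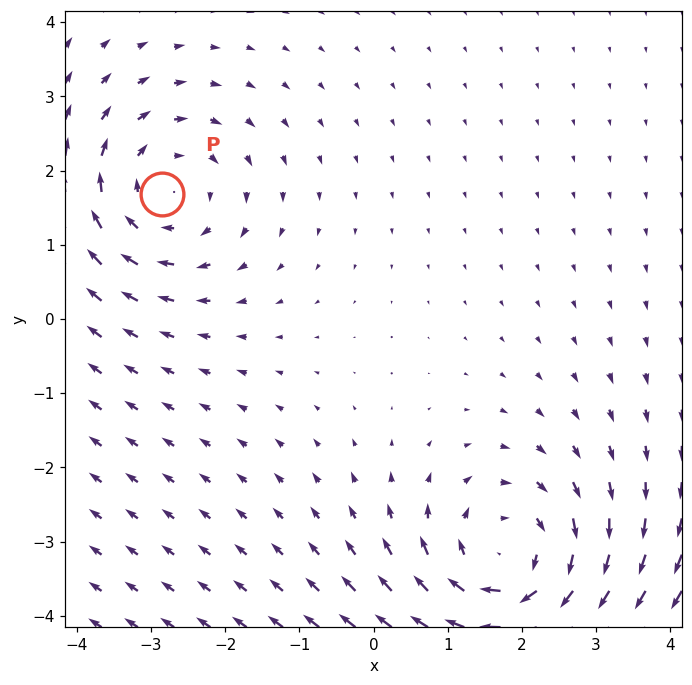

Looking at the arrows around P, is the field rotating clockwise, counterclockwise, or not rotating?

clockwise

Near P at (-2.9, 1.7) the arrows circulate clockwise. The curl (z-component) there is about -3; negative curl means clockwise rotation.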